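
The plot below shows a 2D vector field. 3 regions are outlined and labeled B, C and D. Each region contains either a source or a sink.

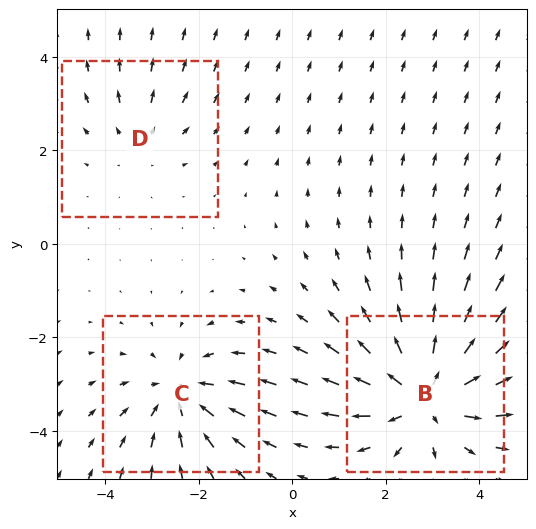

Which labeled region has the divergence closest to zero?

D

Divergence at each region's feature centre — B: about +5, C: about -3, D: about +2. Region D is closest to zero.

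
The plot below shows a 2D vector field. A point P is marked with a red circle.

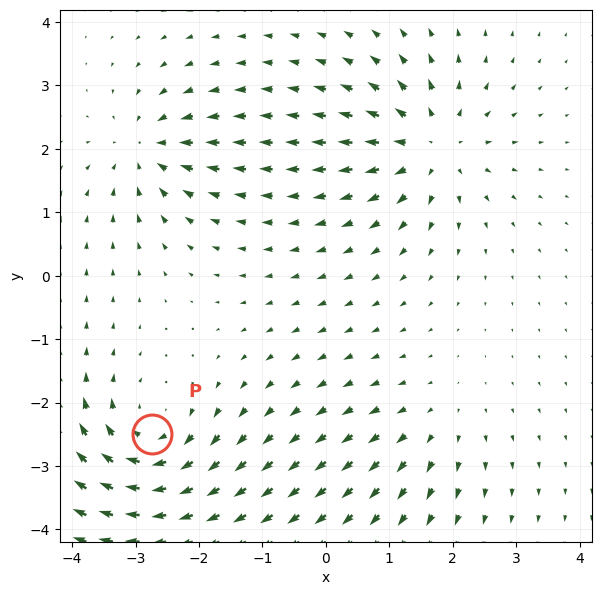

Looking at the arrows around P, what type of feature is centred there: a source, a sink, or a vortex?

vortex

At P (-2.7, -2.5) the arrows circulate clockwise. Divergence ≈0, curl about -6 — near-zero divergence with nonzero curl is a vortex.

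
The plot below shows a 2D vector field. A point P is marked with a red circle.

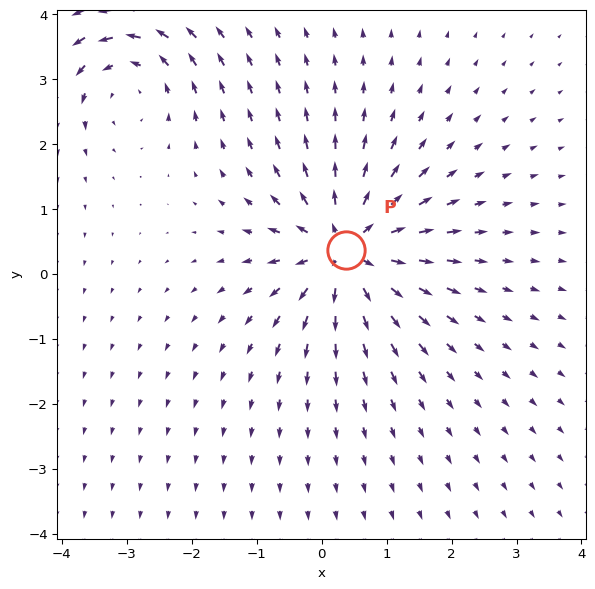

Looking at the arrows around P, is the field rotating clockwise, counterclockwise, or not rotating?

Near P at (0.4, 0.4) the arrows show no circulation. The curl there is ≈0.

not rotating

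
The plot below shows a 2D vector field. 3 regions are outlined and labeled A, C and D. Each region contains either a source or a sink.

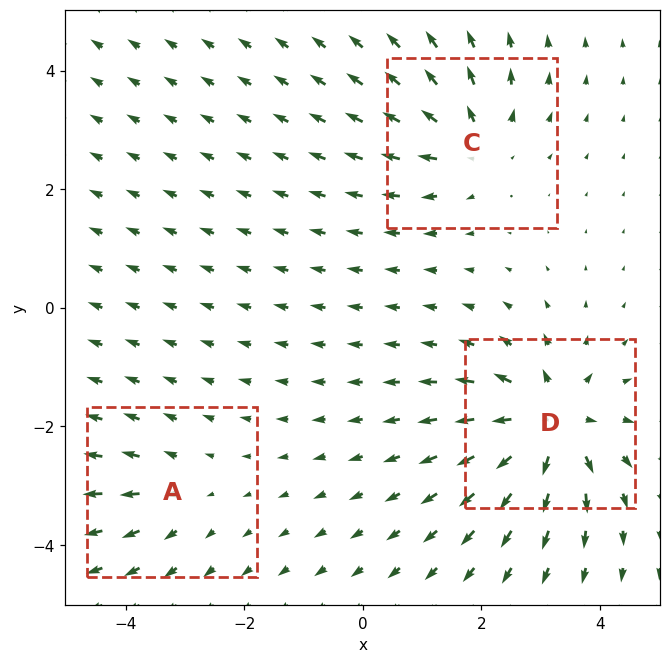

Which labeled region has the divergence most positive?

Divergence at each region's feature centre — A: about +2, C: about +4, D: about +6. Region D is most positive.

D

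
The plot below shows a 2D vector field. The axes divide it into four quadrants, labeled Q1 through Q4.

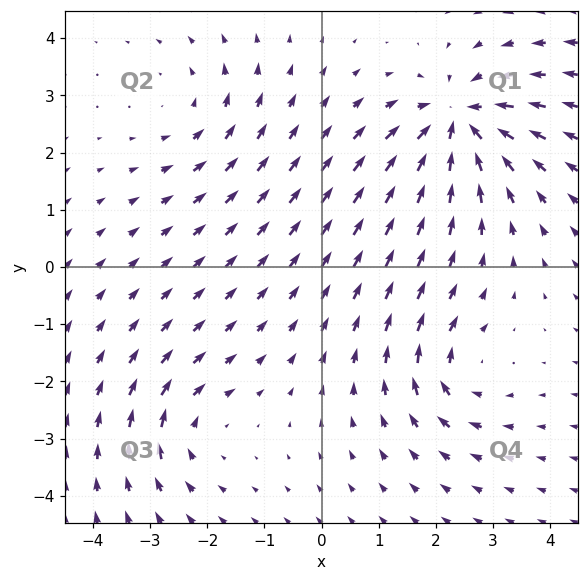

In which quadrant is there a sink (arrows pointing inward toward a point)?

The sink sits at approximately (2.4, 2.5), which lies in quadrant Q1. The divergence there is about -6, negative as expected for a sink.

Q1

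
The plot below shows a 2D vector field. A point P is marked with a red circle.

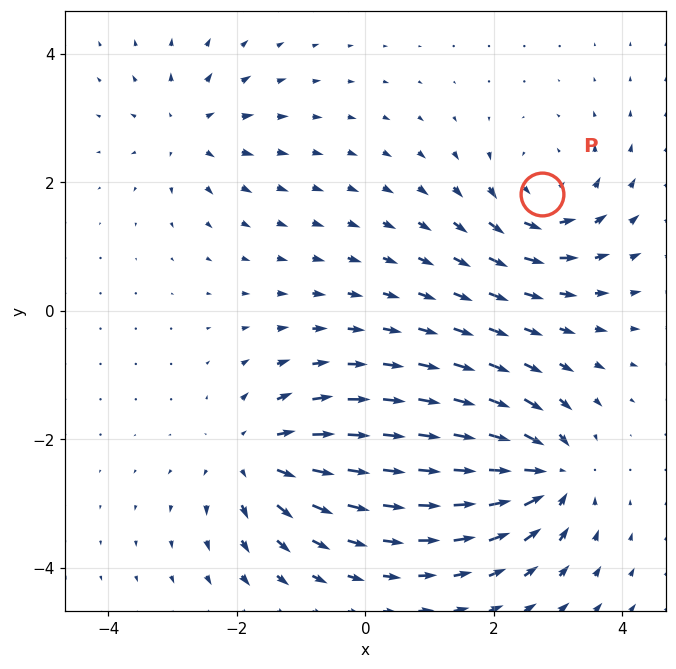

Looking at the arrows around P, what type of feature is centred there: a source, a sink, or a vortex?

vortex

At P (2.7, 1.8) the arrows circulate counterclockwise. Divergence ≈0, curl about +5 — near-zero divergence with nonzero curl is a vortex.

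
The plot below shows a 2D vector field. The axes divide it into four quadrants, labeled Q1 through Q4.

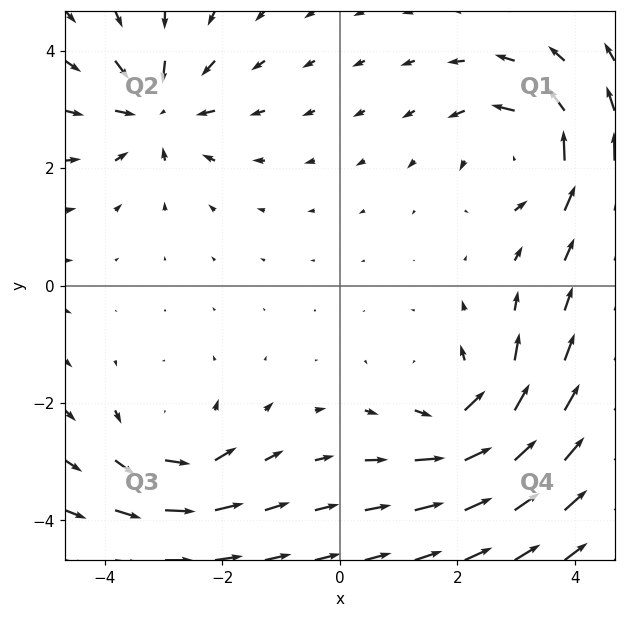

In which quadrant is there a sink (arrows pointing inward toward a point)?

Q2

The sink sits at approximately (-3.1, 3.0), which lies in quadrant Q2. The divergence there is about -5, negative as expected for a sink.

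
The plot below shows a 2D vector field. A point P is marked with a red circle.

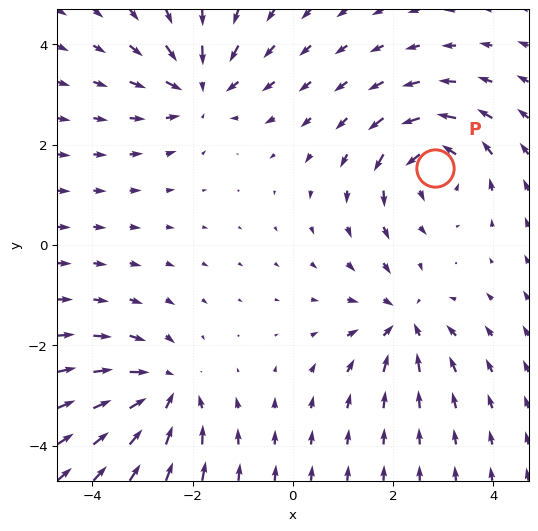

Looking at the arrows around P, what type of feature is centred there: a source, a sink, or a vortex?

At P (2.8, 1.5) the arrows circulate counterclockwise. Divergence ≈0, curl about +6 — near-zero divergence with nonzero curl is a vortex.

vortex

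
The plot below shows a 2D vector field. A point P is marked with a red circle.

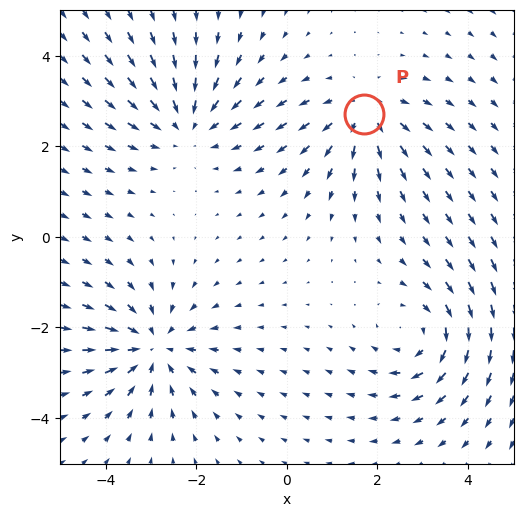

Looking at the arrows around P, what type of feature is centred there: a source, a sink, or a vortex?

source

At P (1.7, 2.7) the arrows spread outward. Divergence about +4, curl ≈0 — positive divergence with near-zero curl is a source.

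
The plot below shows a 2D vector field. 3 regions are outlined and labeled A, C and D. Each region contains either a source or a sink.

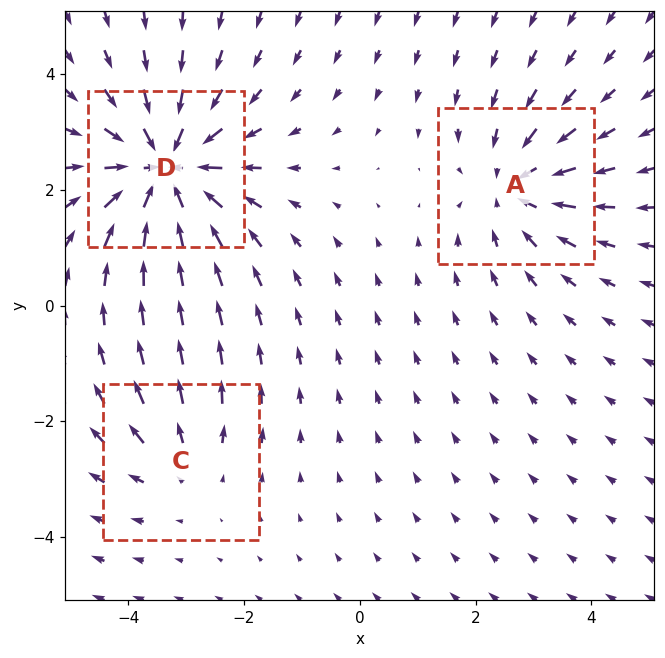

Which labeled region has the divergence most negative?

Divergence at each region's feature centre — A: about -3, C: about +2, D: about -5. Region D is most negative.

D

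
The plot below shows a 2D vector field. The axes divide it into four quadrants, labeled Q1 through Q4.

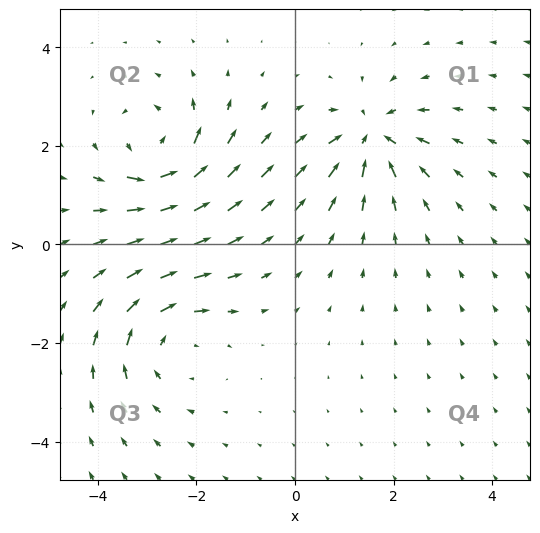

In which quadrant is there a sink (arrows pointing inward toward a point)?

The sink sits at approximately (1.5, 2.2), which lies in quadrant Q1. The divergence there is about -5, negative as expected for a sink.

Q1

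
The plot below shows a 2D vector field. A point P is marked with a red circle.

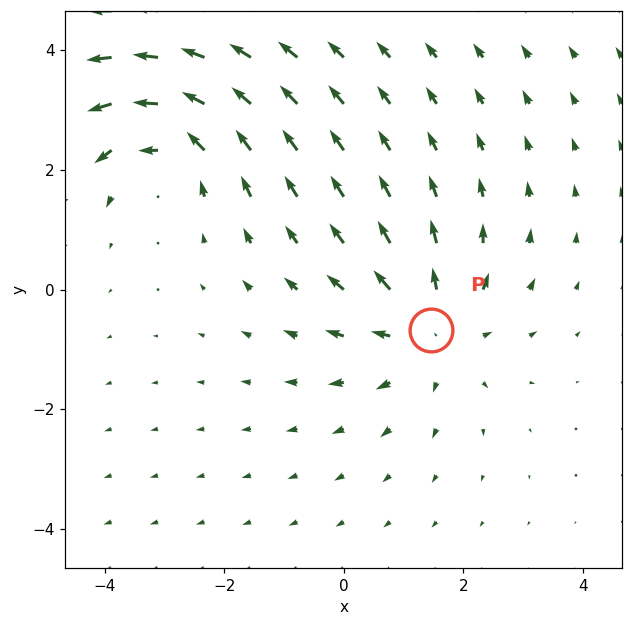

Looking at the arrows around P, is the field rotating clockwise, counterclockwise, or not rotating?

Near P at (1.5, -0.7) the arrows show no circulation. The curl there is ≈0.

not rotating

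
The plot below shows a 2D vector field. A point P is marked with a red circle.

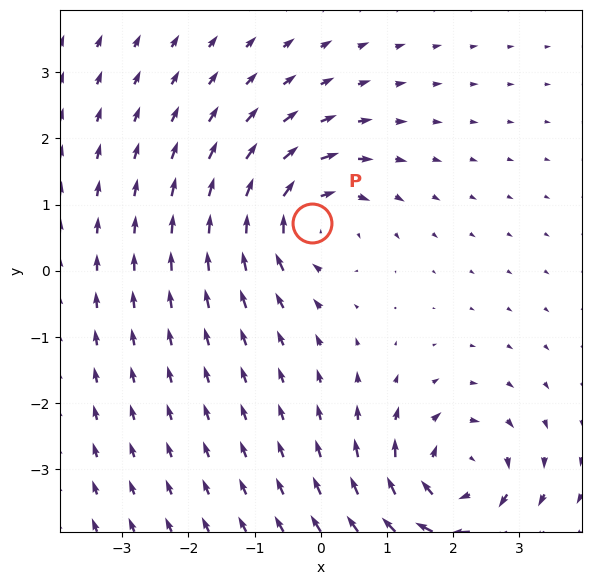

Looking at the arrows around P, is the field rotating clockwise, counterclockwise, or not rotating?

clockwise

Near P at (-0.1, 0.7) the arrows circulate clockwise. The curl (z-component) there is about -4; negative curl means clockwise rotation.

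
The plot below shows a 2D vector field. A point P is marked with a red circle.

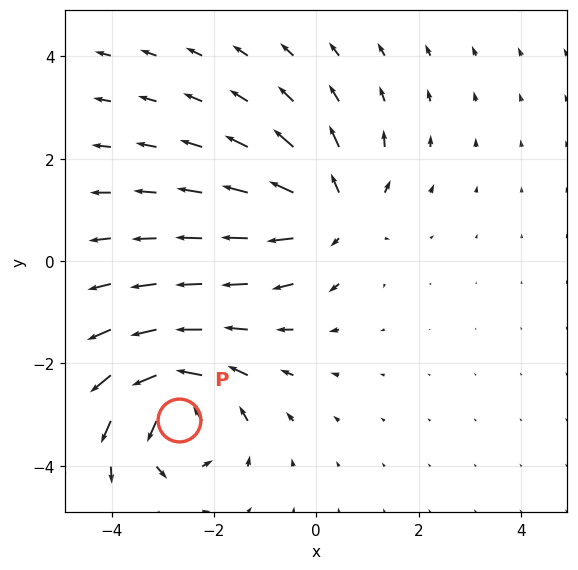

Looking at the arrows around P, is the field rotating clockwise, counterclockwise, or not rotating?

Near P at (-2.7, -3.1) the arrows circulate counterclockwise. The curl (z-component) there is about +5; positive curl means counterclockwise rotation.

counterclockwise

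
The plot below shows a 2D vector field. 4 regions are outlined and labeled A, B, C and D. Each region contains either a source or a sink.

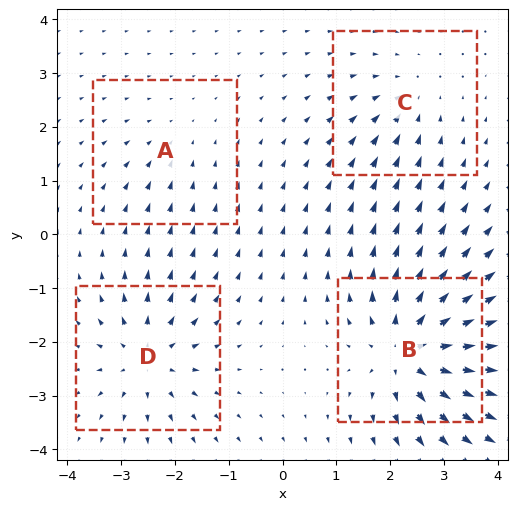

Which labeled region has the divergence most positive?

B

Divergence at each region's feature centre — A: about -2, B: about +8, C: about -3, D: about +6. Region B is most positive.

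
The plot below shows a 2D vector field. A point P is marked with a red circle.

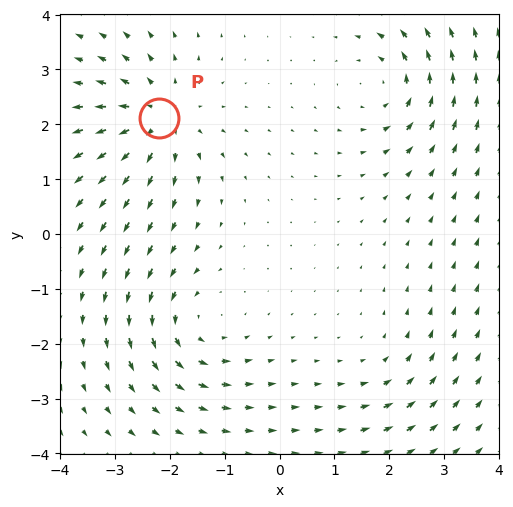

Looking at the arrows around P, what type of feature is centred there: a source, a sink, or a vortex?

At P (-2.2, 2.1) the arrows spread outward. Divergence about +6, curl ≈0 — positive divergence with near-zero curl is a source.

source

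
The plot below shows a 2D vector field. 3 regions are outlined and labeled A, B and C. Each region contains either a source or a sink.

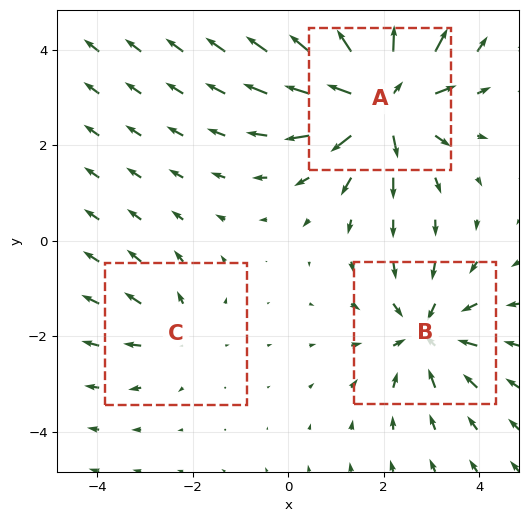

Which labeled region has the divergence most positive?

Divergence at each region's feature centre — A: about +6, B: about -4, C: about +2. Region A is most positive.

A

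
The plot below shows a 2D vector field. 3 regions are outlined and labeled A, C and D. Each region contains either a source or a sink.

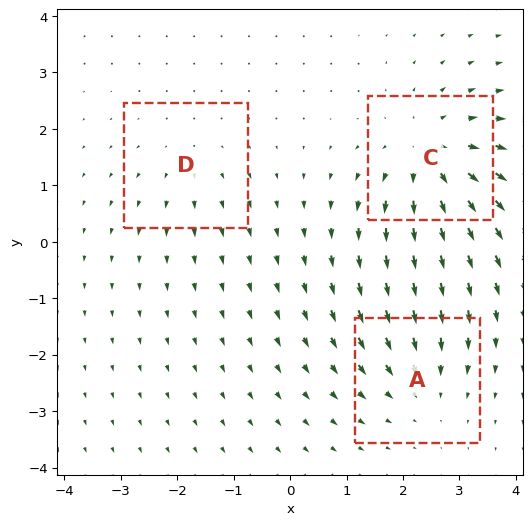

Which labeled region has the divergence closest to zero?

D

Divergence at each region's feature centre — A: about -3, C: about +4, D: about +2. Region D is closest to zero.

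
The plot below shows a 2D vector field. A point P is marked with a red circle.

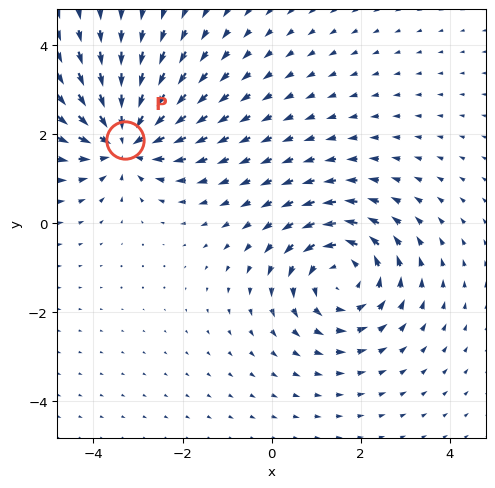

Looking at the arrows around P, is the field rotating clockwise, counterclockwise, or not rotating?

not rotating

Near P at (-3.3, 1.9) the arrows show no circulation. The curl there is ≈0.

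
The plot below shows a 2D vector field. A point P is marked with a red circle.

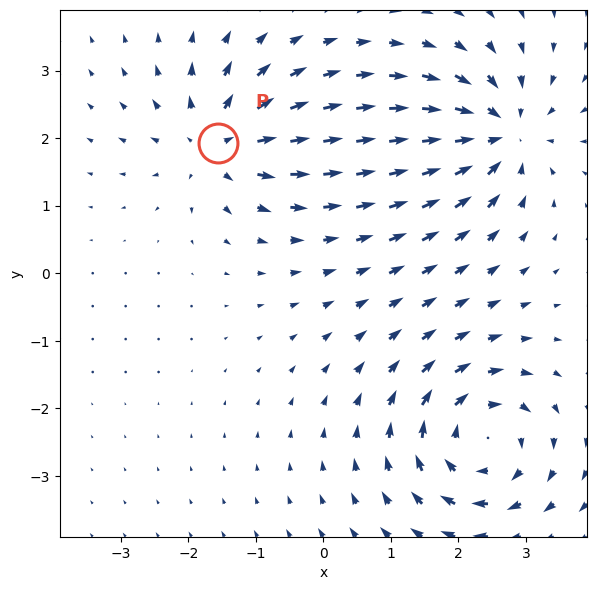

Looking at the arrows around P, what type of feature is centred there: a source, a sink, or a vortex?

source

At P (-1.6, 1.9) the arrows spread outward. Divergence about +5, curl ≈0 — positive divergence with near-zero curl is a source.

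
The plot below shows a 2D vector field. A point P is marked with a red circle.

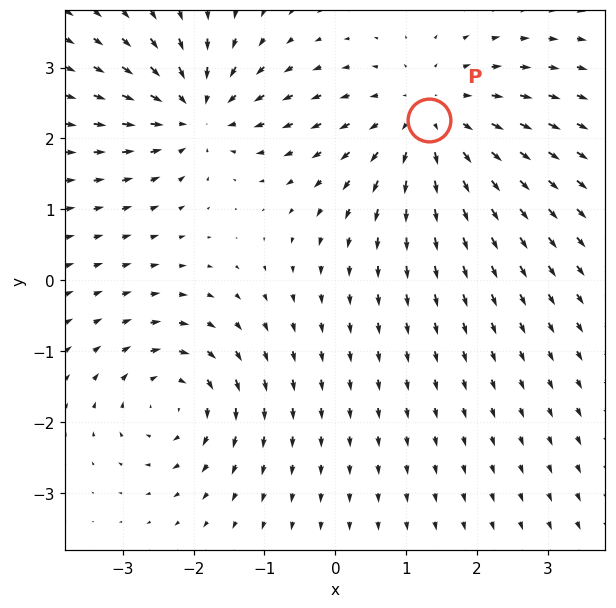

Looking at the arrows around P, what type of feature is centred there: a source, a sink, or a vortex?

At P (1.3, 2.3) the arrows spread outward. Divergence about +4, curl ≈0 — positive divergence with near-zero curl is a source.

source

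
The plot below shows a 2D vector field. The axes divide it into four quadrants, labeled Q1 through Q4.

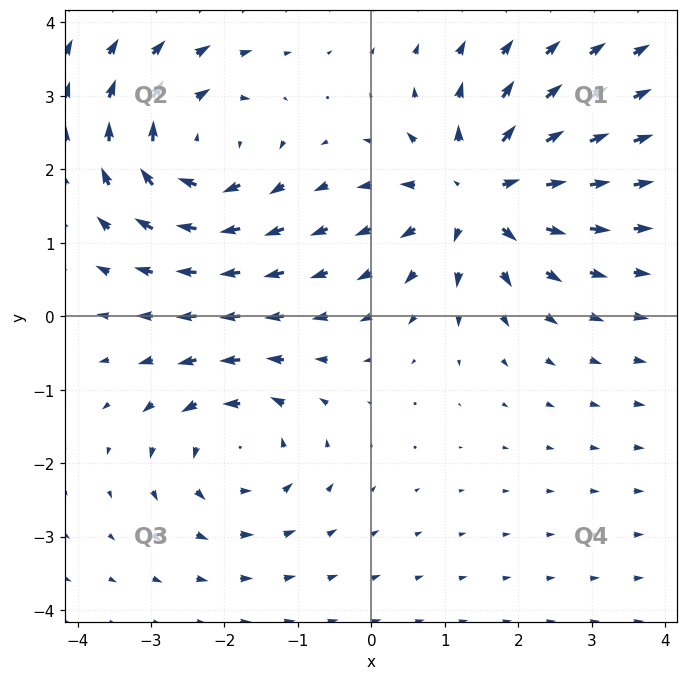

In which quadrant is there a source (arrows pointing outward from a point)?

The source sits at approximately (1.4, 1.7), which lies in quadrant Q1. The divergence there is about +4, positive as expected for a source.

Q1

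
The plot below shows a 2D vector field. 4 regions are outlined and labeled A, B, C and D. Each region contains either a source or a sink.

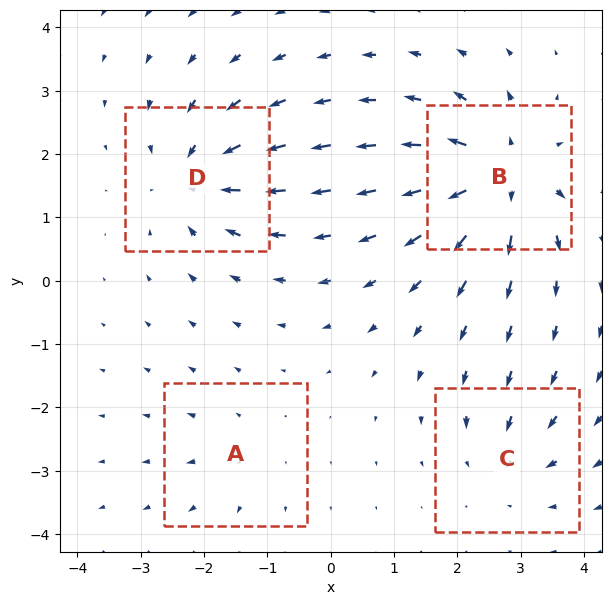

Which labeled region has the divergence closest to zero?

A

Divergence at each region's feature centre — A: about +3, B: about +8, C: about -4, D: about -6. Region A is closest to zero.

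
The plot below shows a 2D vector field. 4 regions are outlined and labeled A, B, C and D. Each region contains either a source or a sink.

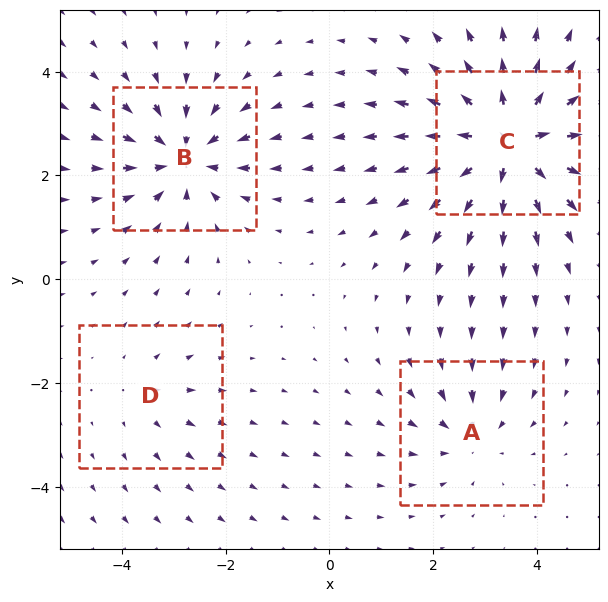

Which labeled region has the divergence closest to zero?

D

Divergence at each region's feature centre — A: about -3, B: about -5, C: about +7, D: about +2. Region D is closest to zero.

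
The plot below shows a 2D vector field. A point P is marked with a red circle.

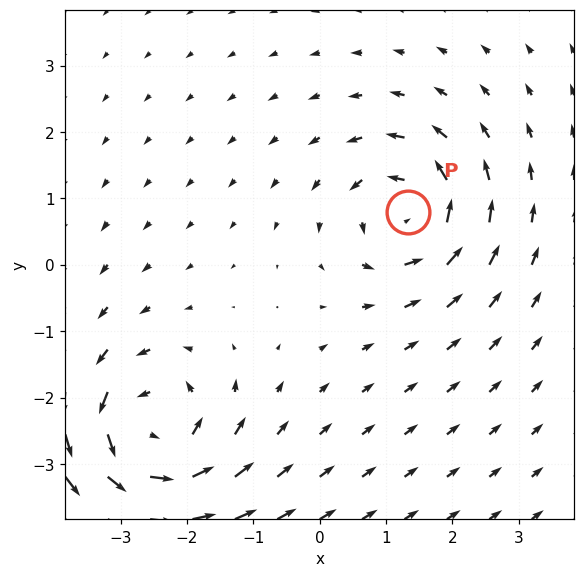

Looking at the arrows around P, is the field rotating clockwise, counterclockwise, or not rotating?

counterclockwise

Near P at (1.3, 0.8) the arrows circulate counterclockwise. The curl (z-component) there is about +5; positive curl means counterclockwise rotation.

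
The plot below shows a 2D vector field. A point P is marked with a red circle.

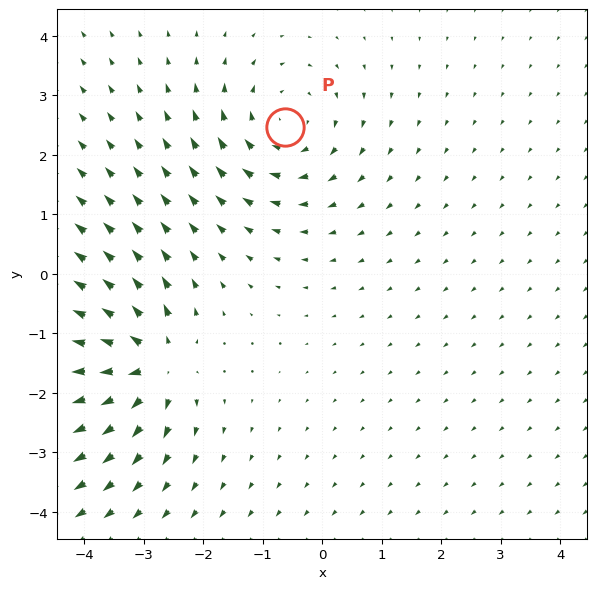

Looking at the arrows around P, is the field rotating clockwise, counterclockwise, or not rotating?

Near P at (-0.6, 2.5) the arrows circulate clockwise. The curl (z-component) there is about -3; negative curl means clockwise rotation.

clockwise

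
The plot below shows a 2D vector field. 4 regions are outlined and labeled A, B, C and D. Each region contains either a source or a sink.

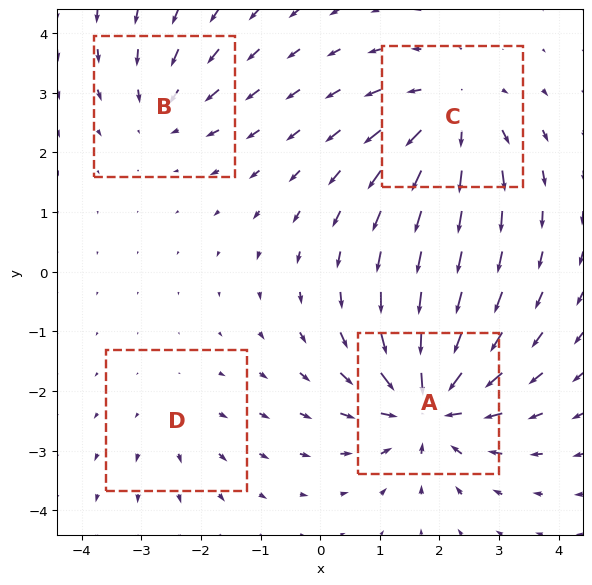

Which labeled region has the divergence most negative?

Divergence at each region's feature centre — A: about -8, B: about -4, C: about +6, D: about +2. Region A is most negative.

A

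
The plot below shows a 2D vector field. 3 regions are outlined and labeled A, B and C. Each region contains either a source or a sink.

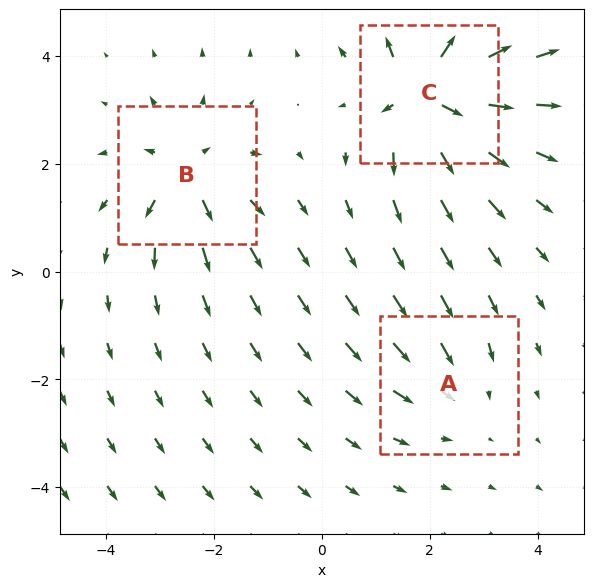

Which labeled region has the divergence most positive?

C

Divergence at each region's feature centre — A: about -2, B: about +4, C: about +6. Region C is most positive.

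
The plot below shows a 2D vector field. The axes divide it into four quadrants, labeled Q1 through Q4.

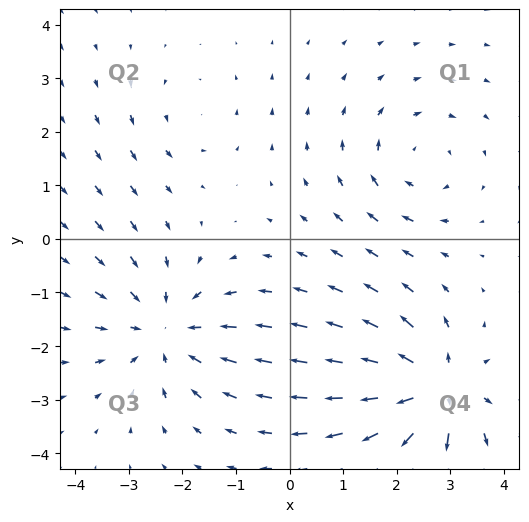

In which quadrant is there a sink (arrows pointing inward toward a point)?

Q3

The sink sits at approximately (-2.3, -1.7), which lies in quadrant Q3. The divergence there is about -4, negative as expected for a sink.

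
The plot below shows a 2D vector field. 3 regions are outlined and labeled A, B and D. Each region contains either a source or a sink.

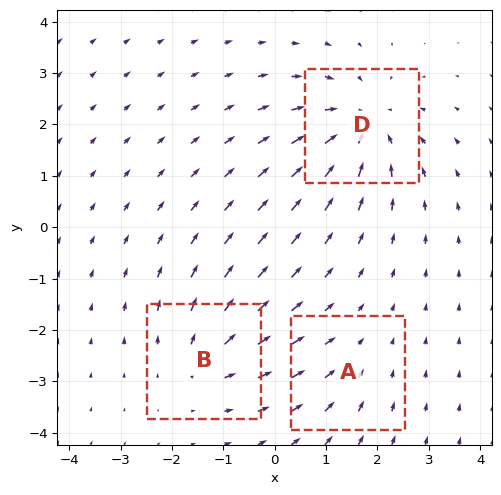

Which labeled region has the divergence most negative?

Divergence at each region's feature centre — A: about -2, B: about +3, D: about -4. Region D is most negative.

D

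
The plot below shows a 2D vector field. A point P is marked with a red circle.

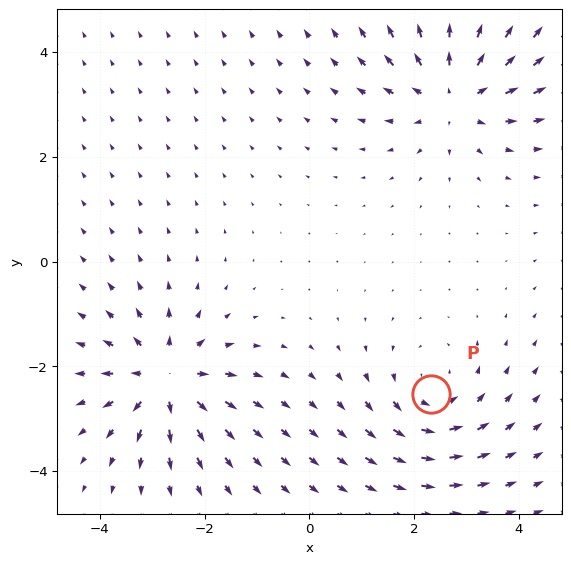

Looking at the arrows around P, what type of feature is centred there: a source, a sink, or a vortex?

vortex

At P (2.3, -2.5) the arrows circulate counterclockwise. Divergence ≈0, curl about +3 — near-zero divergence with nonzero curl is a vortex.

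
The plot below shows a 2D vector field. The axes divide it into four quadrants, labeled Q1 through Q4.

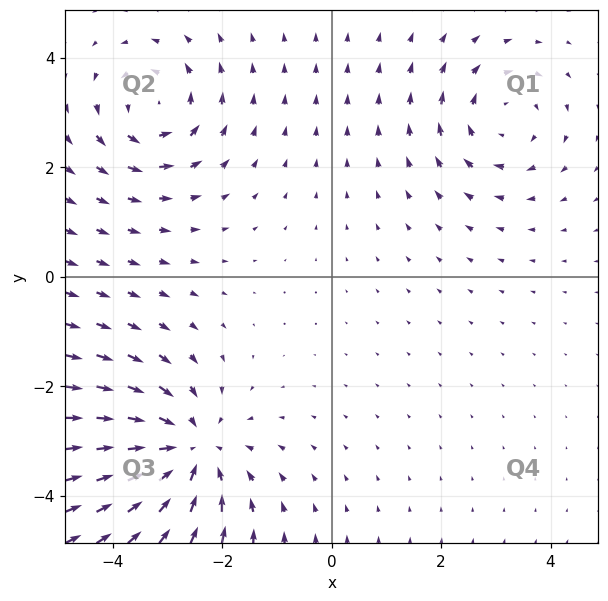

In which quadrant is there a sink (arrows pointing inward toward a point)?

Q3

The sink sits at approximately (-2.7, -3.2), which lies in quadrant Q3. The divergence there is about -4, negative as expected for a sink.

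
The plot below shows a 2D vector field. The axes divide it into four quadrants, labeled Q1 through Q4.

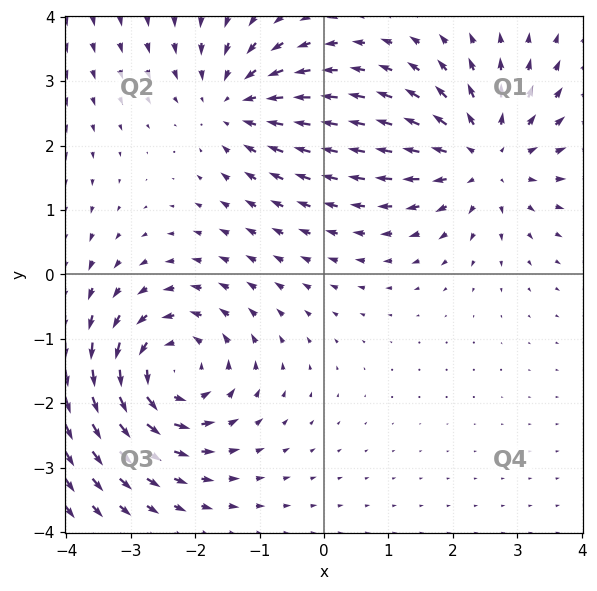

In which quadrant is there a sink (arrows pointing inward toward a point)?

The sink sits at approximately (-1.4, 2.7), which lies in quadrant Q2. The divergence there is about -3, negative as expected for a sink.

Q2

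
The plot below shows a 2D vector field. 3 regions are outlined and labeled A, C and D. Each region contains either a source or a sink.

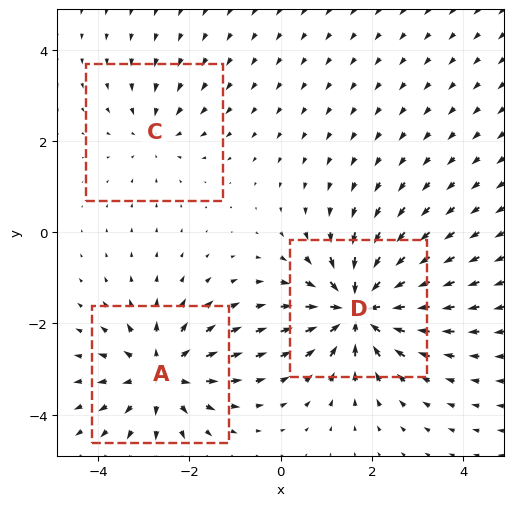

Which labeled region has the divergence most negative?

D

Divergence at each region's feature centre — A: about +4, C: about -2, D: about -5. Region D is most negative.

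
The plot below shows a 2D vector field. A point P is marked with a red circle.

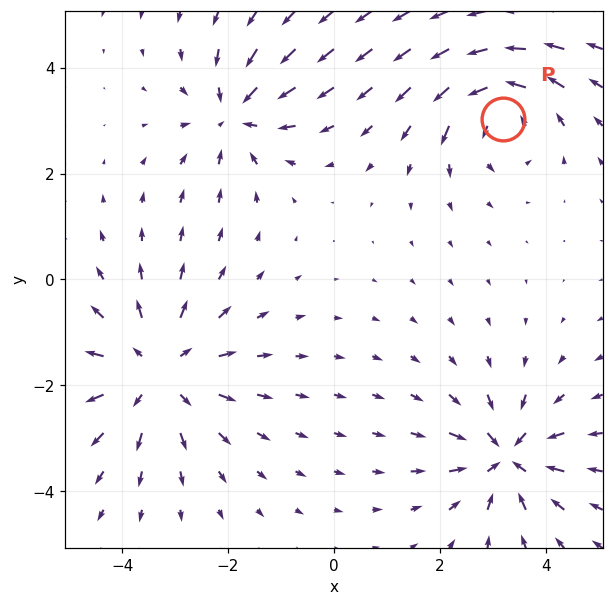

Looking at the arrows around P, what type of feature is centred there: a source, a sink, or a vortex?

vortex

At P (3.2, 3.0) the arrows circulate counterclockwise. Divergence ≈0, curl about +4 — near-zero divergence with nonzero curl is a vortex.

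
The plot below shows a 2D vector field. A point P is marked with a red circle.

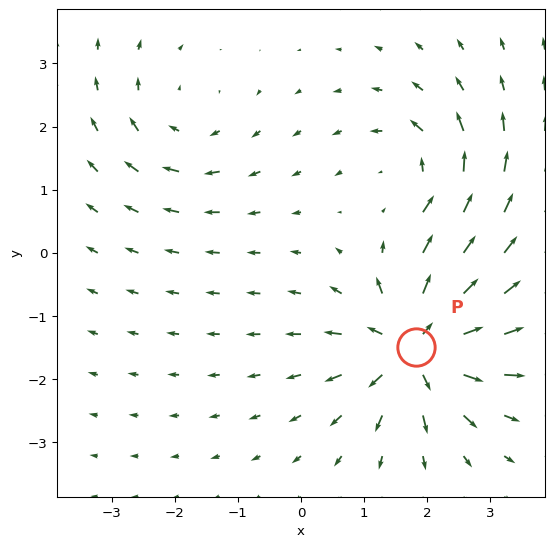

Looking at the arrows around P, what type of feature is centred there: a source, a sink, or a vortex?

At P (1.8, -1.5) the arrows spread outward. Divergence about +6, curl ≈0 — positive divergence with near-zero curl is a source.

source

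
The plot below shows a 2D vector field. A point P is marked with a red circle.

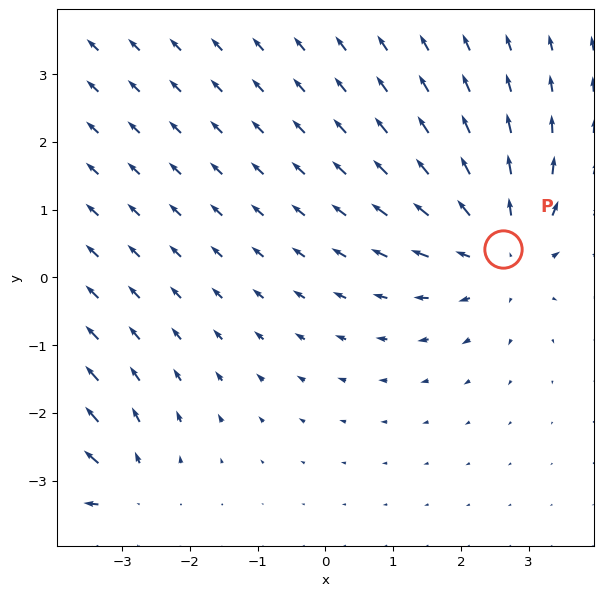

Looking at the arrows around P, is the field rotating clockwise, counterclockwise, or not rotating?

Near P at (2.6, 0.4) the arrows show no circulation. The curl there is ≈0.

not rotating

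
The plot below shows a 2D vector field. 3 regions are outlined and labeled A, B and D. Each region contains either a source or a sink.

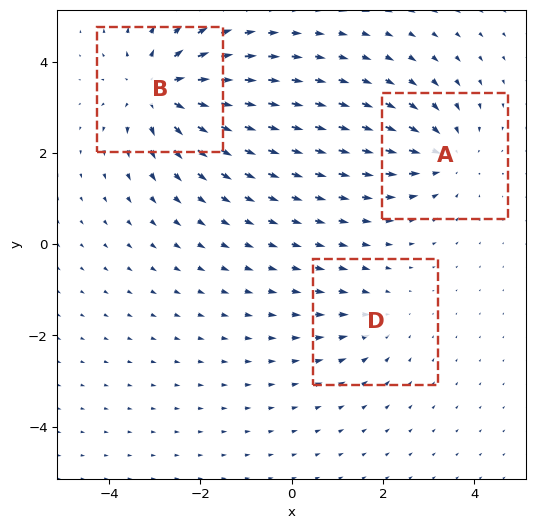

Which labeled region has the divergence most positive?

Divergence at each region's feature centre — A: about -3, B: about +5, D: about -2. Region B is most positive.

B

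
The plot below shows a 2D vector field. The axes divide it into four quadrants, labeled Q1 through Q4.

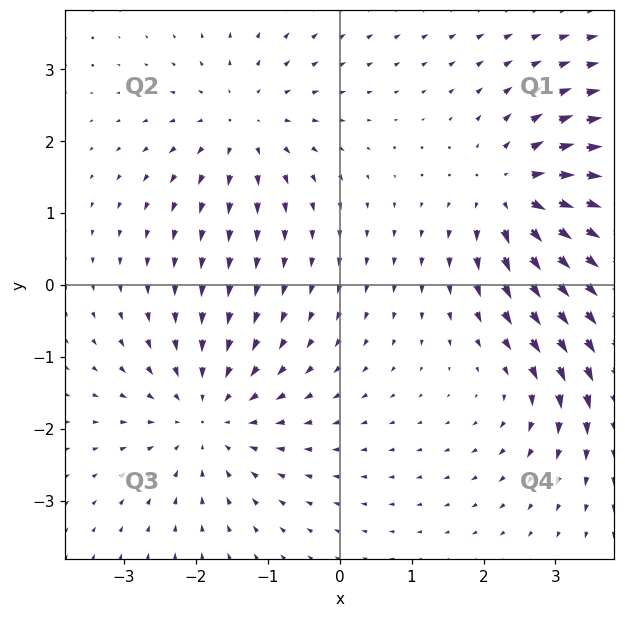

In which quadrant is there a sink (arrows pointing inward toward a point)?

The sink sits at approximately (-1.8, -1.8), which lies in quadrant Q3. The divergence there is about -4, negative as expected for a sink.

Q3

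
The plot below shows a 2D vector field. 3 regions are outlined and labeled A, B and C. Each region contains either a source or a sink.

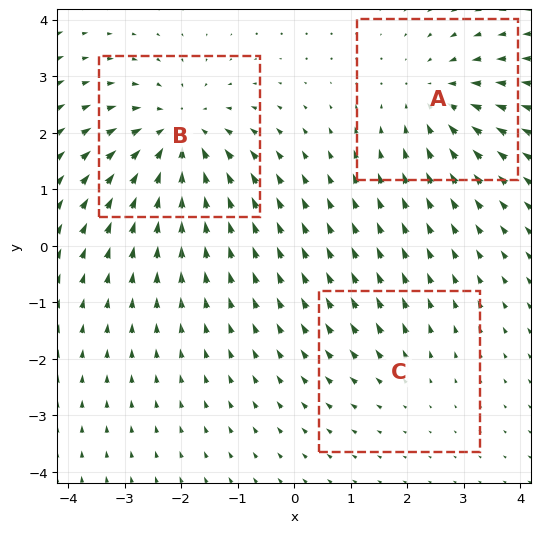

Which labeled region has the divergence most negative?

Divergence at each region's feature centre — A: about -3, B: about -4, C: about +2. Region B is most negative.

B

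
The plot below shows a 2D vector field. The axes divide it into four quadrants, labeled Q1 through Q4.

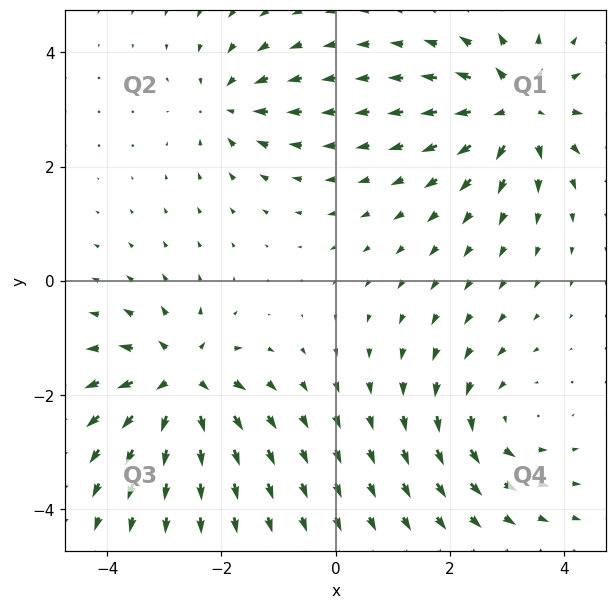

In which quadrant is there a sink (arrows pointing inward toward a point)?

The sink sits at approximately (-1.9, 3.1), which lies in quadrant Q2. The divergence there is about -4, negative as expected for a sink.

Q2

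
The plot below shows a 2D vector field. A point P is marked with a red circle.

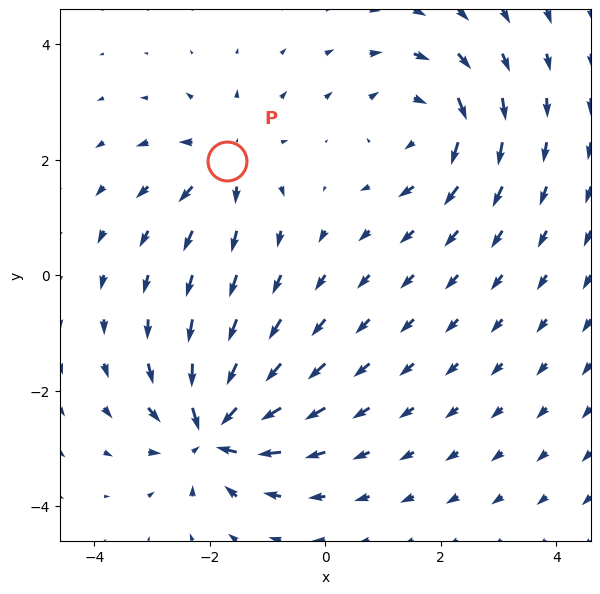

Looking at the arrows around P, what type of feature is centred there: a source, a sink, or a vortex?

At P (-1.7, 2.0) the arrows spread outward. Divergence about +4, curl ≈0 — positive divergence with near-zero curl is a source.

source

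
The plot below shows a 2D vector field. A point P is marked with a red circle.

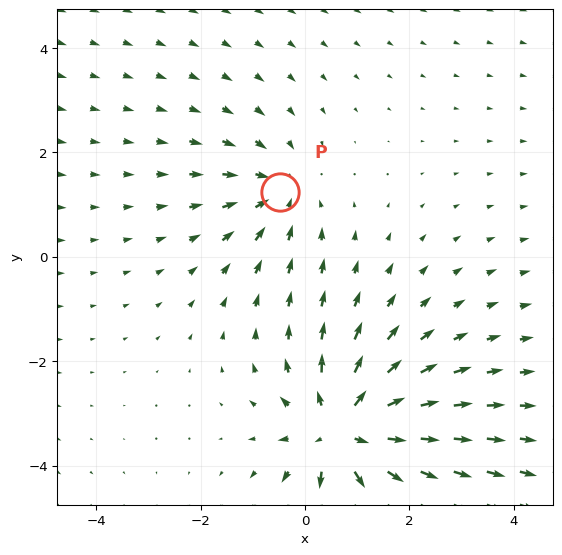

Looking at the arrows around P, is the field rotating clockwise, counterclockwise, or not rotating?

Near P at (-0.5, 1.2) the arrows show no circulation. The curl there is ≈0.

not rotating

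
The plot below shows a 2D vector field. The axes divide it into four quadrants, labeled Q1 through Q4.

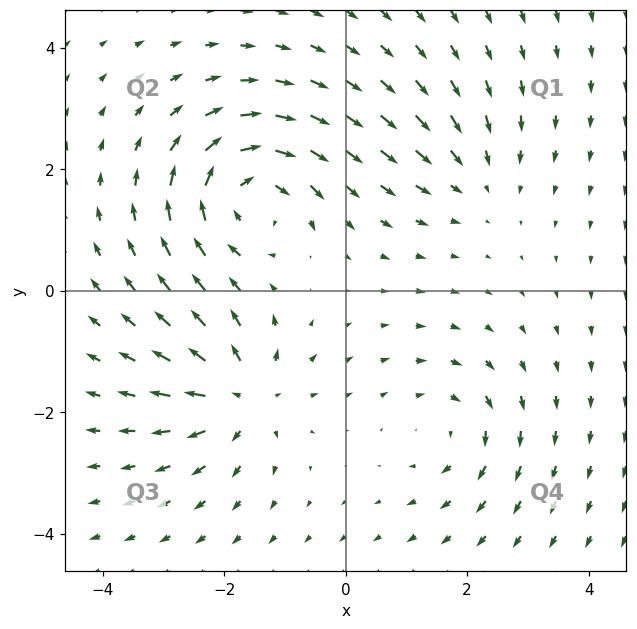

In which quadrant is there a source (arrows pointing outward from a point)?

The source sits at approximately (-1.7, -1.7), which lies in quadrant Q3. The divergence there is about +4, positive as expected for a source.

Q3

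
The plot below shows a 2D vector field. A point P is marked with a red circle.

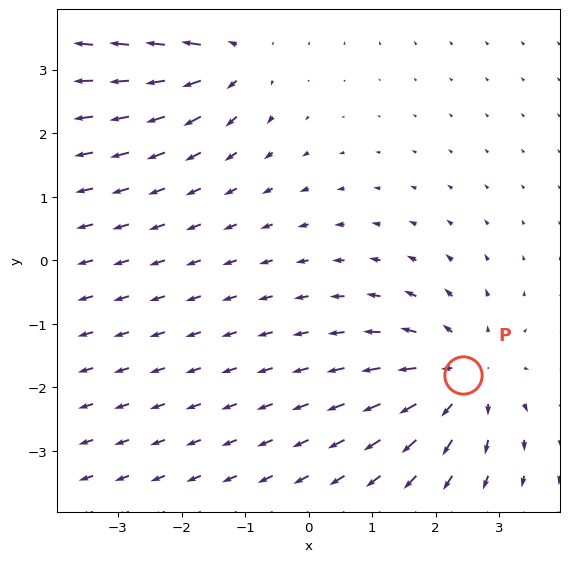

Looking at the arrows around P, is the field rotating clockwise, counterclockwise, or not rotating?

Near P at (2.4, -1.8) the arrows show no circulation. The curl there is ≈0.

not rotating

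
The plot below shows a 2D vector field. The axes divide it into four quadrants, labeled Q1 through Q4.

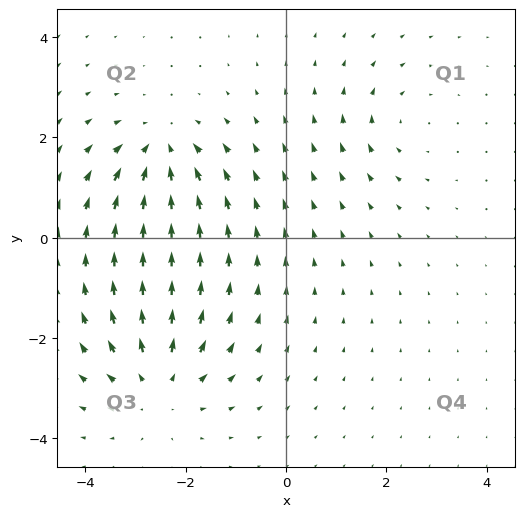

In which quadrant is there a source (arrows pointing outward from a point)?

The source sits at approximately (-2.5, -2.9), which lies in quadrant Q3. The divergence there is about +4, positive as expected for a source.

Q3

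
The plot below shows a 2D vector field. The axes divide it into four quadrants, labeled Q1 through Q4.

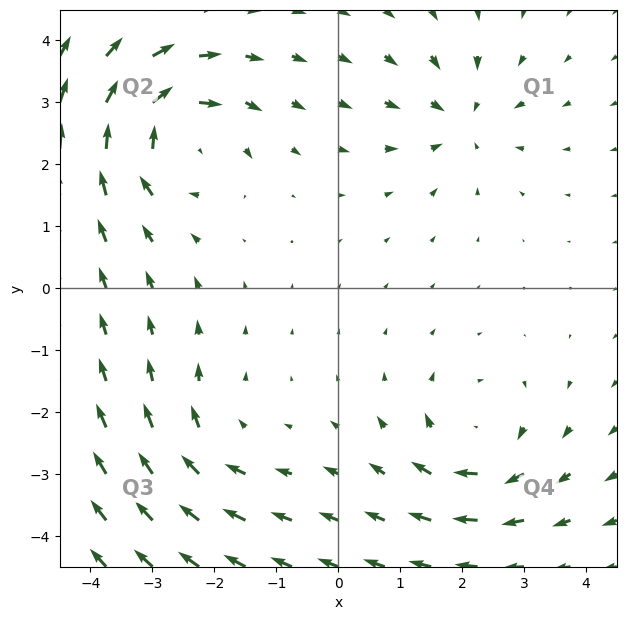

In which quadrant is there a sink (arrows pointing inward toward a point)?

Q1

The sink sits at approximately (2.0, 2.7), which lies in quadrant Q1. The divergence there is about -4, negative as expected for a sink.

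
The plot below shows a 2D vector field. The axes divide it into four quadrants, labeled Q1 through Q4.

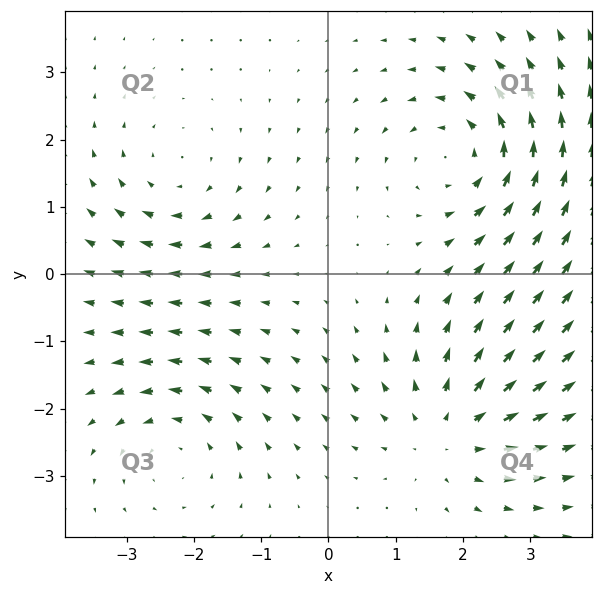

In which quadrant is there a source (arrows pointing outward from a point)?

The source sits at approximately (1.8, -2.3), which lies in quadrant Q4. The divergence there is about +4, positive as expected for a source.

Q4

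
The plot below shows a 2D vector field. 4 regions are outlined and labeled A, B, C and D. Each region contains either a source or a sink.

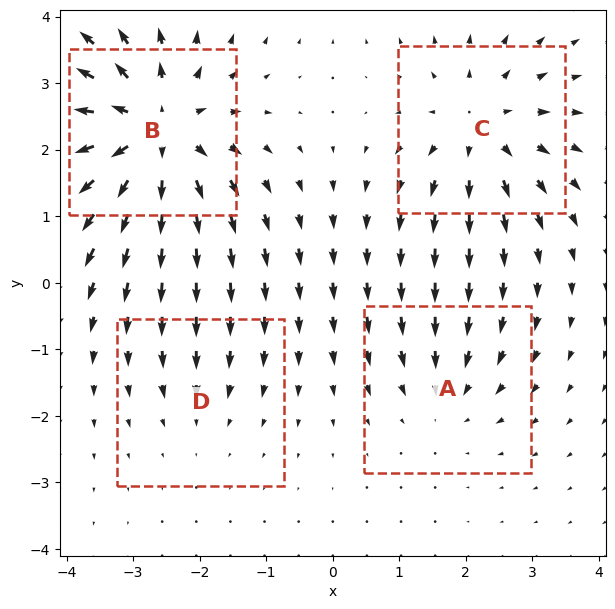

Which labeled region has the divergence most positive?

B

Divergence at each region's feature centre — A: about -3, B: about +7, C: about +5, D: about -2. Region B is most positive.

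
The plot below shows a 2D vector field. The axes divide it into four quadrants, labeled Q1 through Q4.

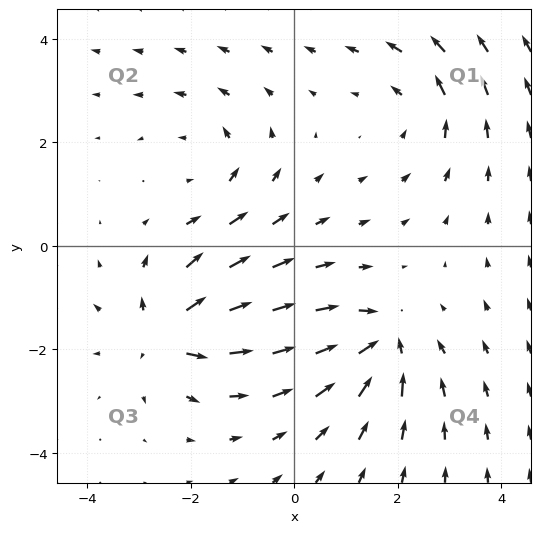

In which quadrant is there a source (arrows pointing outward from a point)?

The source sits at approximately (-2.5, -1.7), which lies in quadrant Q3. The divergence there is about +4, positive as expected for a source.

Q3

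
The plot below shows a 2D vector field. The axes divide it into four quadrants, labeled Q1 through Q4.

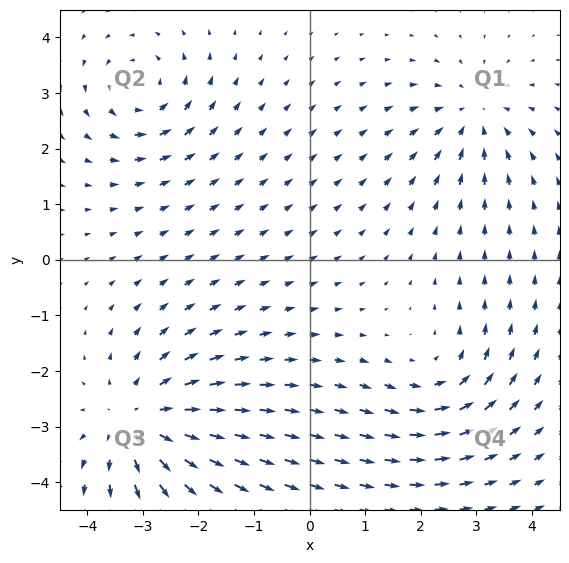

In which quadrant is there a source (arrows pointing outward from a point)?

The source sits at approximately (-3.0, -2.9), which lies in quadrant Q3. The divergence there is about +4, positive as expected for a source.

Q3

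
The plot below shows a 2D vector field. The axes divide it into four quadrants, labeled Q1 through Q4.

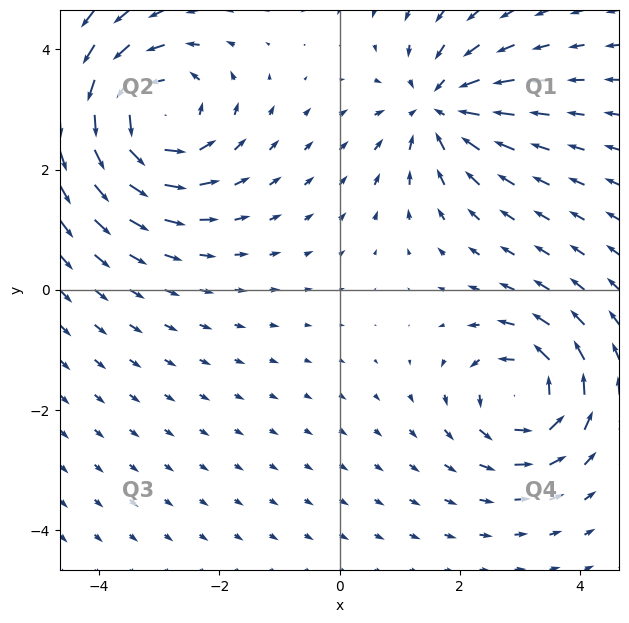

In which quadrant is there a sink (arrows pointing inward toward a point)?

Q1

The sink sits at approximately (1.6, 3.0), which lies in quadrant Q1. The divergence there is about -4, negative as expected for a sink.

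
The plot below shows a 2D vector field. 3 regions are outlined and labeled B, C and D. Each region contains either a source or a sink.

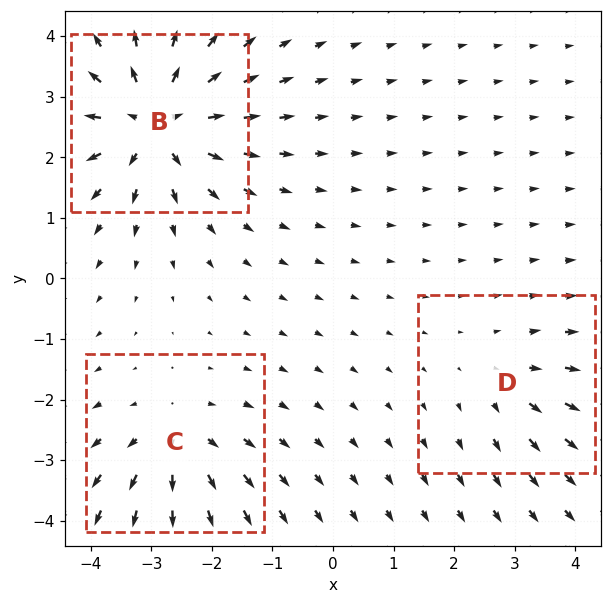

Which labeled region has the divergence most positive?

B

Divergence at each region's feature centre — B: about +5, C: about +3, D: about +2. Region B is most positive.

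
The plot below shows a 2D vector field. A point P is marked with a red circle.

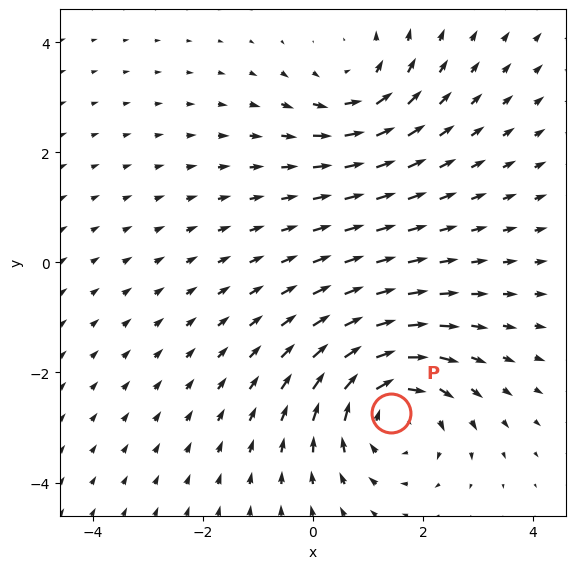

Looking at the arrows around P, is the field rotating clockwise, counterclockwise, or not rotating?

clockwise

Near P at (1.4, -2.7) the arrows circulate clockwise. The curl (z-component) there is about -4; negative curl means clockwise rotation.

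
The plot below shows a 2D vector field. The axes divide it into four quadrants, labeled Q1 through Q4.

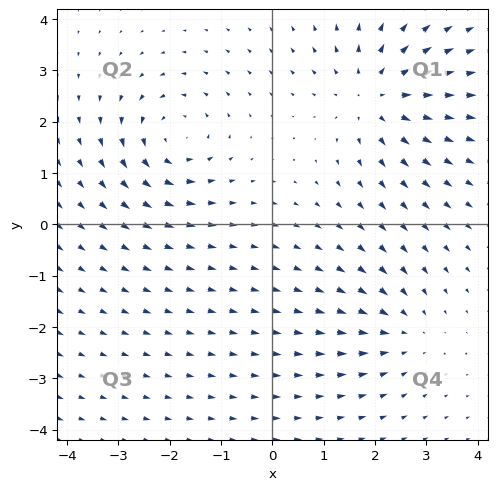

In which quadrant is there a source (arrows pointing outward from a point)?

The source sits at approximately (2.0, 2.5), which lies in quadrant Q1. The divergence there is about +4, positive as expected for a source.

Q1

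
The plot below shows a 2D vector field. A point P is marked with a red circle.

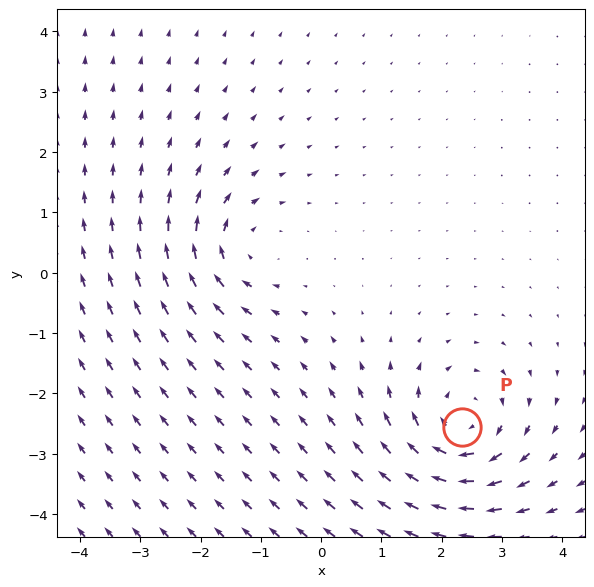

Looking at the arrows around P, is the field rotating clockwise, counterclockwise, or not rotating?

Near P at (2.3, -2.6) the arrows circulate clockwise. The curl (z-component) there is about -6; negative curl means clockwise rotation.

clockwise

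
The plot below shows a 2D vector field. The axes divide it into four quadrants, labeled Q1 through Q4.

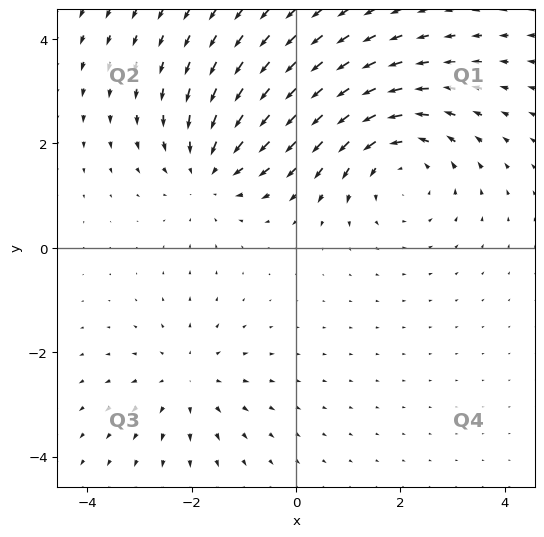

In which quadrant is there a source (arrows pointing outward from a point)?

Q3

The source sits at approximately (-2.1, -2.5), which lies in quadrant Q3. The divergence there is about +2, positive as expected for a source.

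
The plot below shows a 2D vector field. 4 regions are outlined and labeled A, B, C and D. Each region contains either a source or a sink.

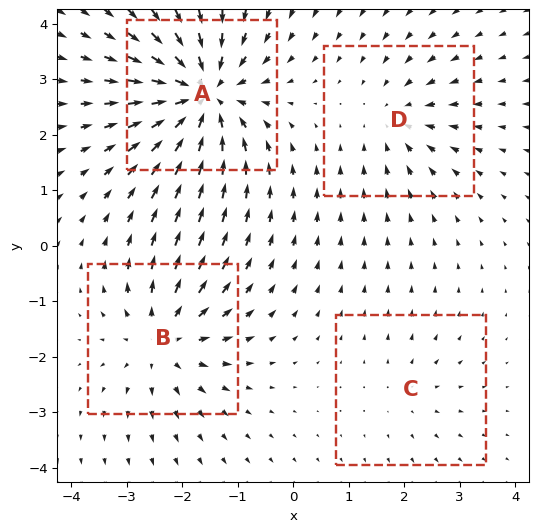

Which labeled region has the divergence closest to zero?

C

Divergence at each region's feature centre — A: about -8, B: about +5, C: about +2, D: about -4. Region C is closest to zero.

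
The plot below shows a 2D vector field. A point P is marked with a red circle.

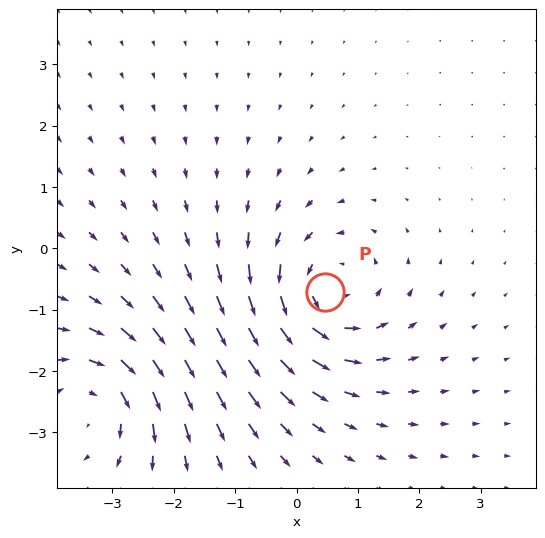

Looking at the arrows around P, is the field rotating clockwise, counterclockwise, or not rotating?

Near P at (0.5, -0.7) the arrows circulate counterclockwise. The curl (z-component) there is about +5; positive curl means counterclockwise rotation.

counterclockwise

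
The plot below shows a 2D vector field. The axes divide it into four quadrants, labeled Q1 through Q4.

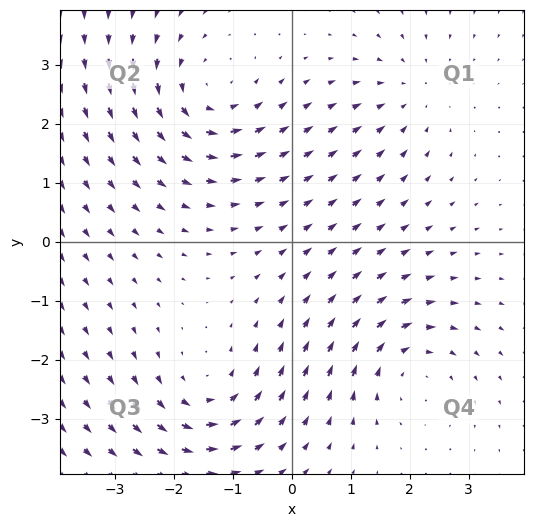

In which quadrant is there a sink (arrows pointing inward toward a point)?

Q1

The sink sits at approximately (2.0, 2.5), which lies in quadrant Q1. The divergence there is about -2, negative as expected for a sink.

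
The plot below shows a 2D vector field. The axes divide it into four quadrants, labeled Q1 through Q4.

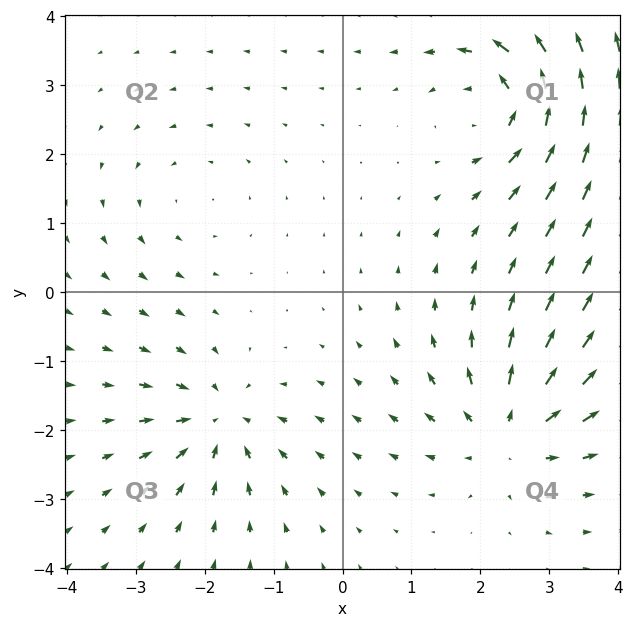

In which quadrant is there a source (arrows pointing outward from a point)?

The source sits at approximately (2.4, -2.0), which lies in quadrant Q4. The divergence there is about +5, positive as expected for a source.

Q4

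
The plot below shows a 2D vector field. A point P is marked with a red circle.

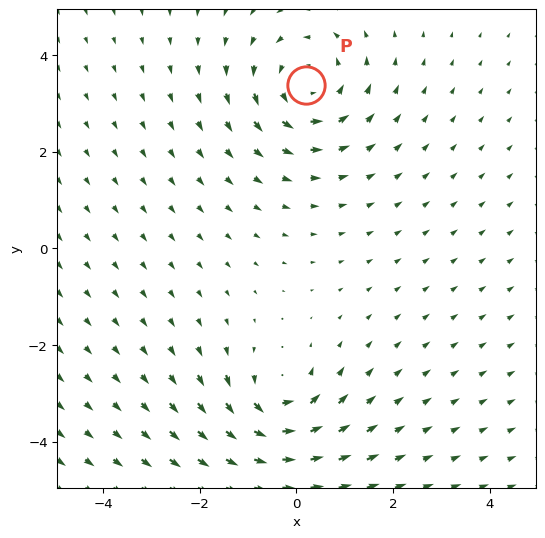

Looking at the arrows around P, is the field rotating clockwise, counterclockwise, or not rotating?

Near P at (0.2, 3.4) the arrows circulate counterclockwise. The curl (z-component) there is about +3; positive curl means counterclockwise rotation.

counterclockwise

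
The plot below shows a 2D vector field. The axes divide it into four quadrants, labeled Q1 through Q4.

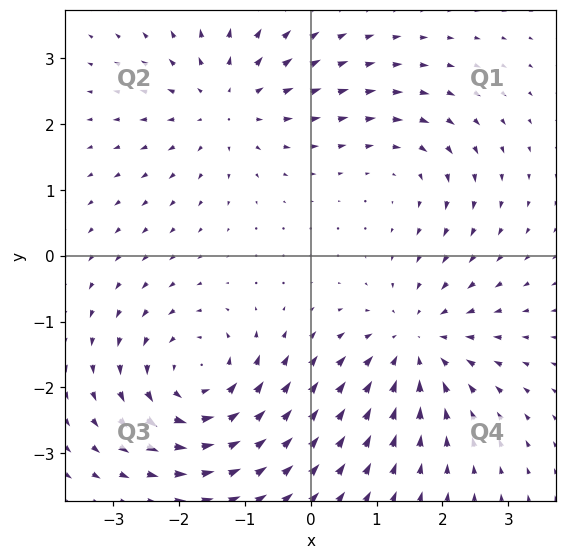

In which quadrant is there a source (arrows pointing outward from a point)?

The source sits at approximately (-1.3, 2.3), which lies in quadrant Q2. The divergence there is about +4, positive as expected for a source.

Q2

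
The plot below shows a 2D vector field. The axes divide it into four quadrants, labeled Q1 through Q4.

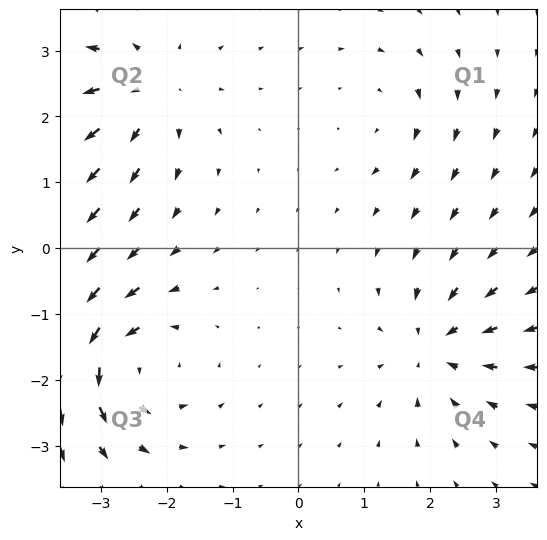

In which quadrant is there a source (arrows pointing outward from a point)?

The source sits at approximately (-2.3, 2.4), which lies in quadrant Q2. The divergence there is about +4, positive as expected for a source.

Q2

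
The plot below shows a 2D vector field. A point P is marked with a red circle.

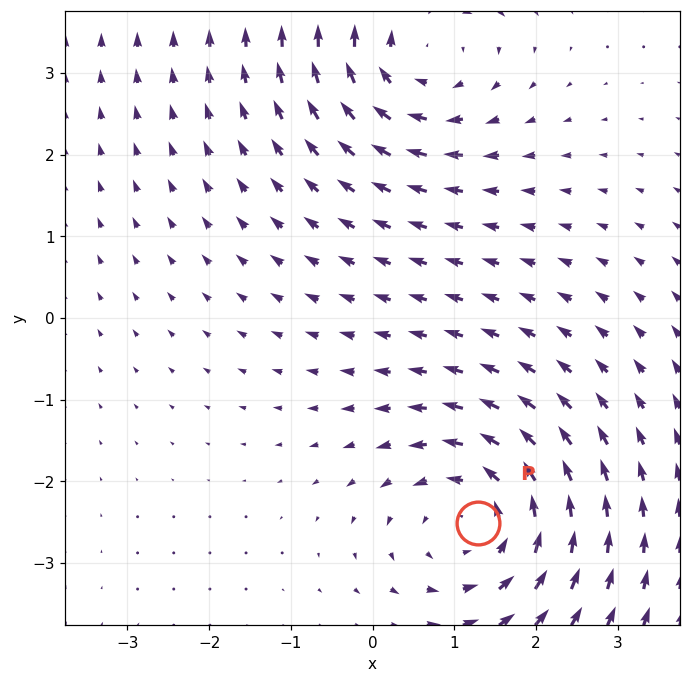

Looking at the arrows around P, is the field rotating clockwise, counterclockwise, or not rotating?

Near P at (1.3, -2.5) the arrows circulate counterclockwise. The curl (z-component) there is about +4; positive curl means counterclockwise rotation.

counterclockwise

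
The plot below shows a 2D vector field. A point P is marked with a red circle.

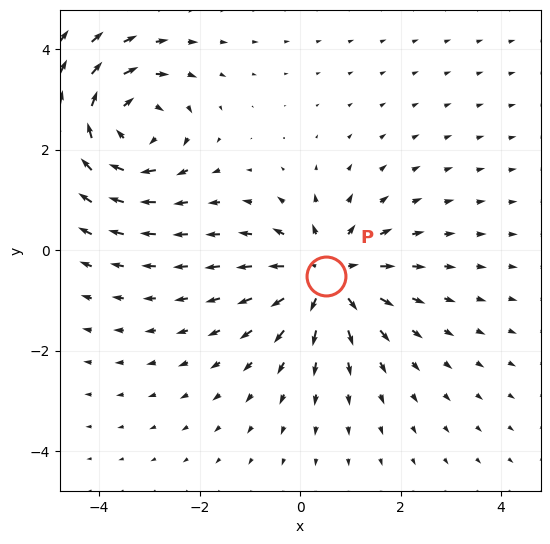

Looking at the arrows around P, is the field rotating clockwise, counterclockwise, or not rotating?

Near P at (0.5, -0.5) the arrows show no circulation. The curl there is ≈0.

not rotating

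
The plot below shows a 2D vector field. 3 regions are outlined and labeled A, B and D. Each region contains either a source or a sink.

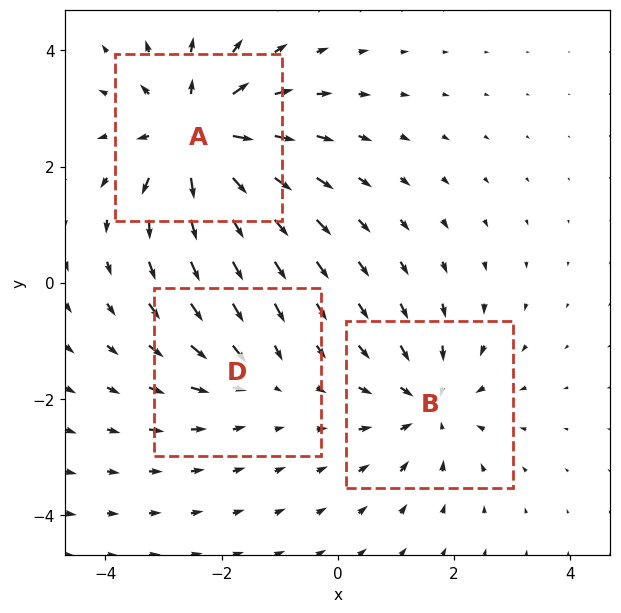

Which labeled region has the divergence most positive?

A

Divergence at each region's feature centre — A: about +5, B: about -3, D: about -2. Region A is most positive.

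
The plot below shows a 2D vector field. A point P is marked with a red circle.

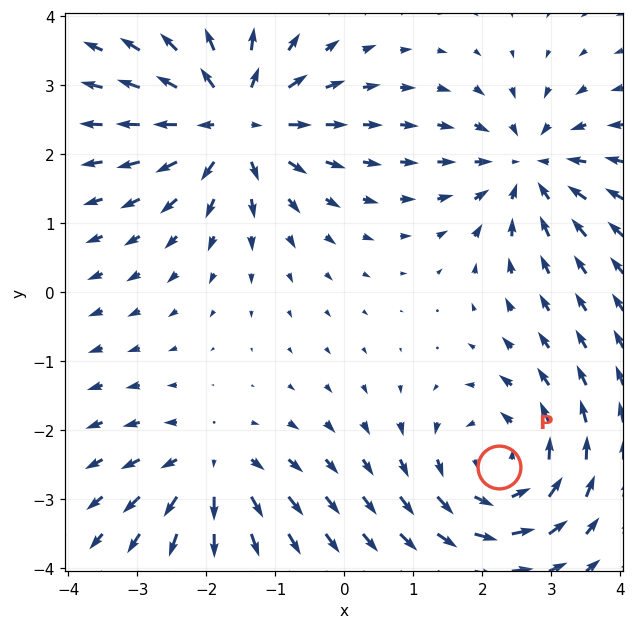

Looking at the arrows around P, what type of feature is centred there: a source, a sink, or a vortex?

vortex

At P (2.2, -2.5) the arrows circulate counterclockwise. Divergence ≈0, curl about +4 — near-zero divergence with nonzero curl is a vortex.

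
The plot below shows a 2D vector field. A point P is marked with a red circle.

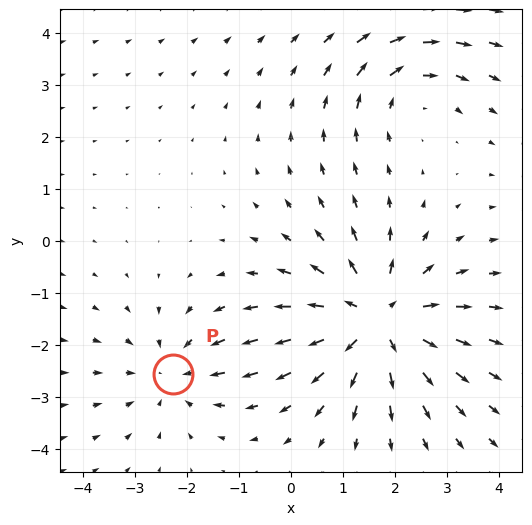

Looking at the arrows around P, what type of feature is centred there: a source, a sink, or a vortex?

At P (-2.3, -2.6) the arrows converge inward. Divergence about -2, curl ≈0 — negative divergence with near-zero curl is a sink.

sink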